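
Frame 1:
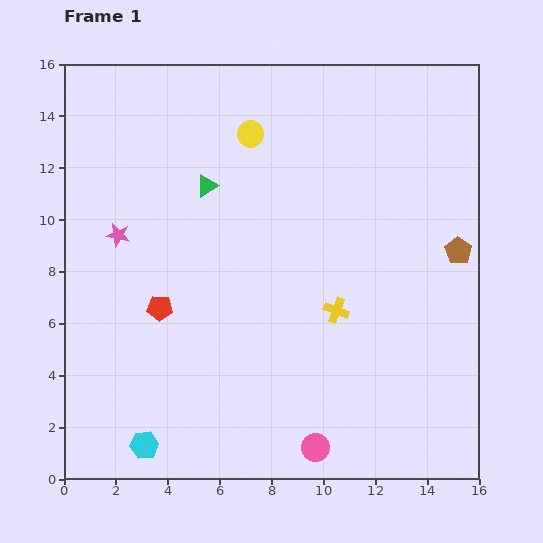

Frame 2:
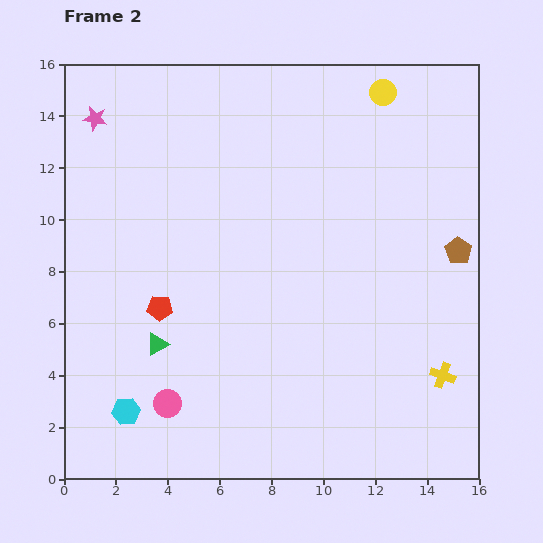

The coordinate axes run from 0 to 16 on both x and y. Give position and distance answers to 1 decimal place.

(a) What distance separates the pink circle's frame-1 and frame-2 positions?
5.9

The pink circle moved from (9.7, 1.2) to (4.0, 2.9), a distance of √(5.7² + 1.7²) ≈ 5.9.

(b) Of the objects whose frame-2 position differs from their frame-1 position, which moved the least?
the cyan hexagon

(moved 1.5)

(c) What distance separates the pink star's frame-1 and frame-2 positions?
4.6

The pink star moved from (2.1, 9.4) to (1.2, 13.9), a distance of √(0.9² + 4.5²) ≈ 4.6.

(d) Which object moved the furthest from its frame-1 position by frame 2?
the green triangle

(moved 6.4; next 5.9)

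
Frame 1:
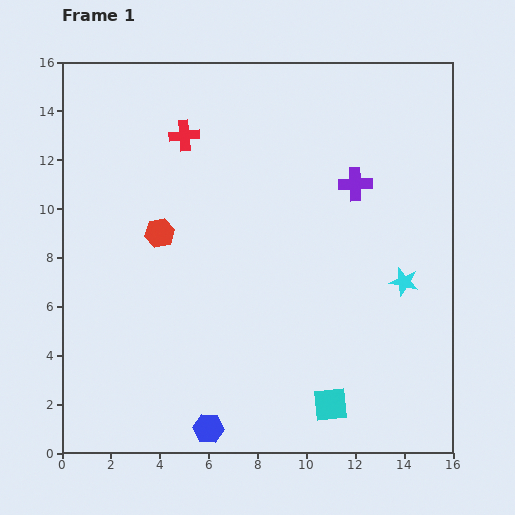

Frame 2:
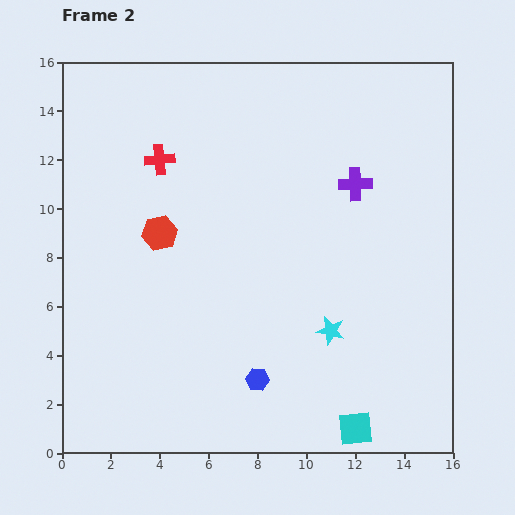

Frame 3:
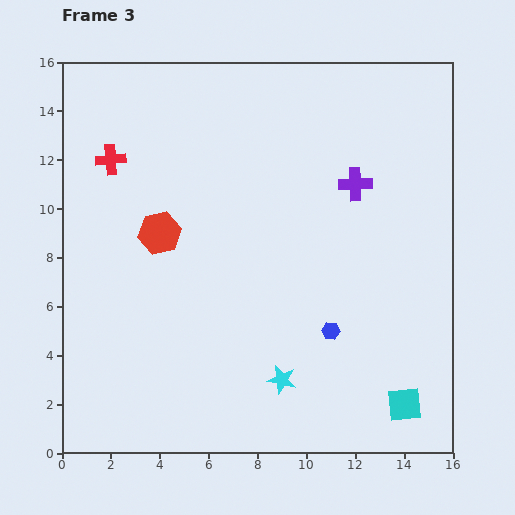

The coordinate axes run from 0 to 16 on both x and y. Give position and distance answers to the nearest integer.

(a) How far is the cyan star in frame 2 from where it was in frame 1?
4

The cyan star moved from (14, 7) to (11, 5), a distance of √(3² + 2²) ≈ 4.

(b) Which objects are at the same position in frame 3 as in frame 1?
the red hexagon, the purple cross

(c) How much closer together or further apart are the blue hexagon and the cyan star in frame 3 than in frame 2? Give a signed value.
-1

Distance in frame 2: 4. Distance in frame 3: 3.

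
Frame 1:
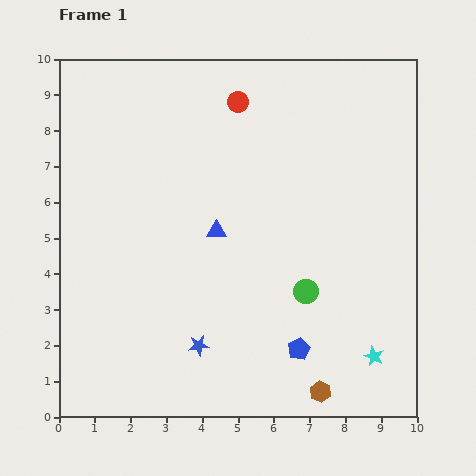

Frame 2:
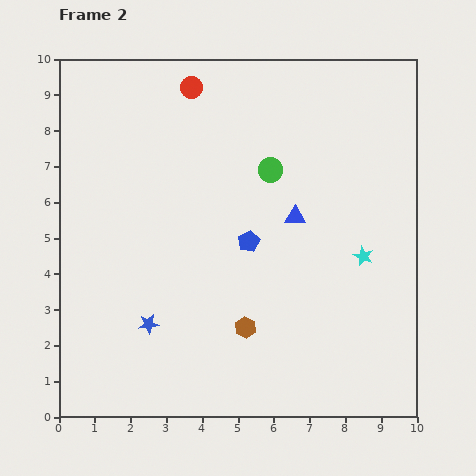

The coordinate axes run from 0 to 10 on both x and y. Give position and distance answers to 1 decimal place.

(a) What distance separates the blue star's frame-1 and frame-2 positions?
1.5

The blue star moved from (3.9, 2.0) to (2.5, 2.6), a distance of √(1.4² + 0.6²) ≈ 1.5.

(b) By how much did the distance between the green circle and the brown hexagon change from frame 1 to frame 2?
+1.7

Distance in frame 1: 2.8. Distance in frame 2: 4.5.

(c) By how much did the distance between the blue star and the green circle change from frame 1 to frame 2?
+2.1

Distance in frame 1: 3.4. Distance in frame 2: 5.5.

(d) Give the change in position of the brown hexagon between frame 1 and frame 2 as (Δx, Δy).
(-2.1, 1.8)

The brown hexagon was at (7.3, 0.7) in frame 1 and (5.2, 2.5) in frame 2.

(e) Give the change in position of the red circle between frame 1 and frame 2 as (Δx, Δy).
(-1.3, 0.4)

The red circle was at (5.0, 8.8) in frame 1 and (3.7, 9.2) in frame 2.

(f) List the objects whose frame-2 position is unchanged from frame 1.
none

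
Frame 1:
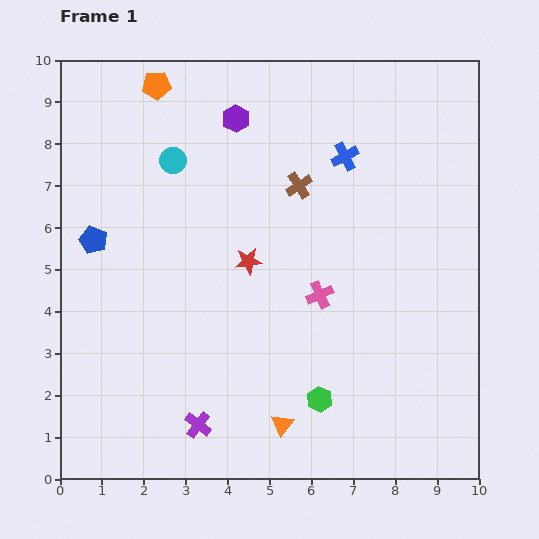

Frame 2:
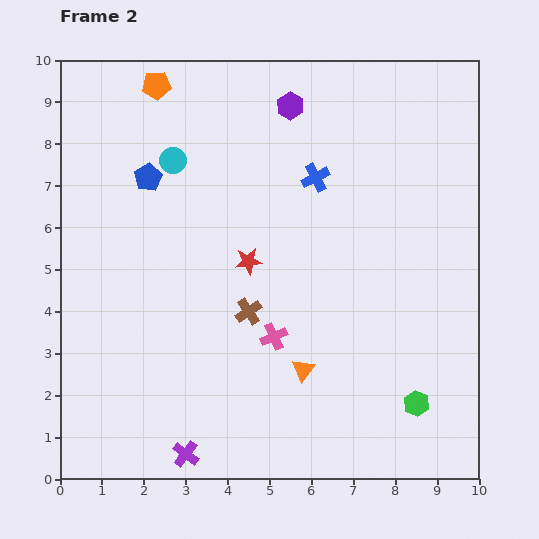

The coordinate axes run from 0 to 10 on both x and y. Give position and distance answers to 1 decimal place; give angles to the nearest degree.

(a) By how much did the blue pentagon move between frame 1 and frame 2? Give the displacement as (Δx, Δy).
(1.3, 1.5)

The blue pentagon was at (0.8, 5.7) in frame 1 and (2.1, 7.2) in frame 2.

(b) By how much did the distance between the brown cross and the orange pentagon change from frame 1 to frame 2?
+1.6

Distance in frame 1: 4.2. Distance in frame 2: 5.8.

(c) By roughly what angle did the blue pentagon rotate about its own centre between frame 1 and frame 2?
20° clockwise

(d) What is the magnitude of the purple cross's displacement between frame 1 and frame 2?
0.8

The purple cross moved from (3.3, 1.3) to (3.0, 0.6), a distance of √(0.3² + 0.7²) ≈ 0.8.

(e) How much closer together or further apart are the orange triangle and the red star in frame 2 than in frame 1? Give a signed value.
-1.1

Distance in frame 1: 4.0. Distance in frame 2: 2.9.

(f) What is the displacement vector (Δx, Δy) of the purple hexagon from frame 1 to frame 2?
(1.3, 0.3)

The purple hexagon was at (4.2, 8.6) in frame 1 and (5.5, 8.9) in frame 2.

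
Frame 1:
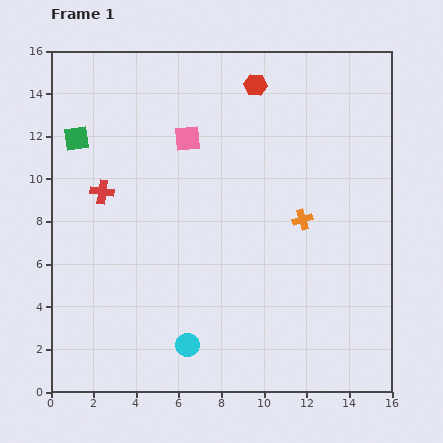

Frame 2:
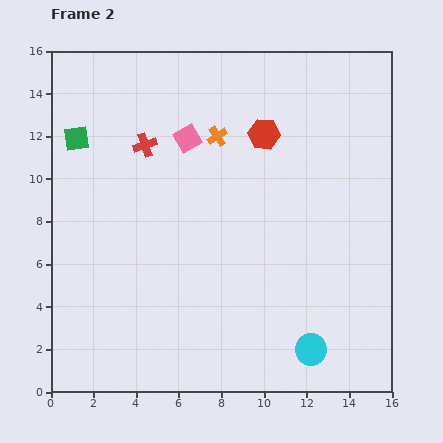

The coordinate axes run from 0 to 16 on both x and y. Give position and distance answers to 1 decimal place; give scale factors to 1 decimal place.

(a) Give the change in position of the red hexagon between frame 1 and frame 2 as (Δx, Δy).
(0.4, -2.3)

The red hexagon was at (9.6, 14.4) in frame 1 and (10.0, 12.1) in frame 2.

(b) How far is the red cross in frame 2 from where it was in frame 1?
3.0

The red cross moved from (2.4, 9.4) to (4.4, 11.6), a distance of √(2.0² + 2.2²) ≈ 3.0.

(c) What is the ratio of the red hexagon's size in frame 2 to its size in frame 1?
1.4×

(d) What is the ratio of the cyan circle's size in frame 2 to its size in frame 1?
1.3×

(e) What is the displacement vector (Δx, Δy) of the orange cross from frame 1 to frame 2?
(-4.0, 3.9)

The orange cross was at (11.8, 8.1) in frame 1 and (7.8, 12.0) in frame 2.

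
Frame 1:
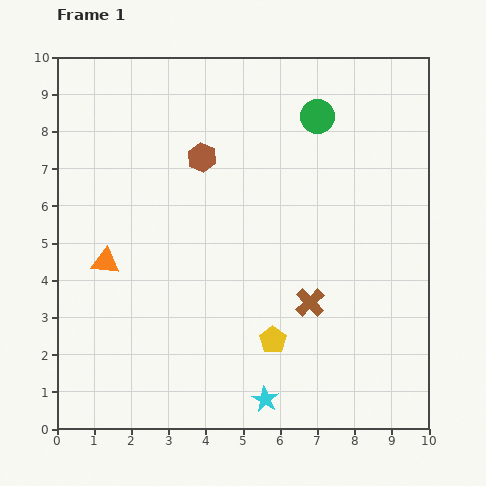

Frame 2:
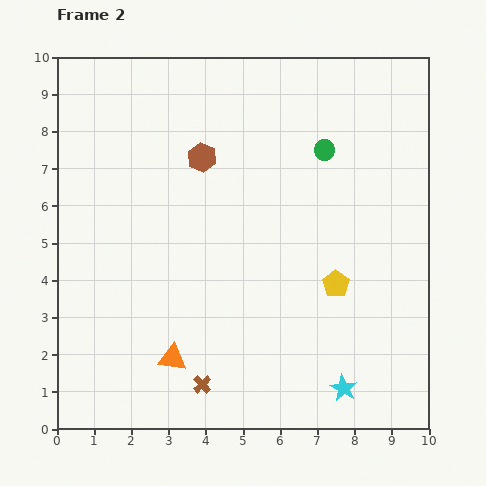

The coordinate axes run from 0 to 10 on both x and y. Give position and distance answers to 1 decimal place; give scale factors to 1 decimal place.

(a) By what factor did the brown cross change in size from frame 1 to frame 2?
0.6×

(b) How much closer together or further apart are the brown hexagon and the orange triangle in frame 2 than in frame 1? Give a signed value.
+1.7

Distance in frame 1: 3.8. Distance in frame 2: 5.5.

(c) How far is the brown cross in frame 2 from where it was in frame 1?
3.6

The brown cross moved from (6.8, 3.4) to (3.9, 1.2), a distance of √(2.9² + 2.2²) ≈ 3.6.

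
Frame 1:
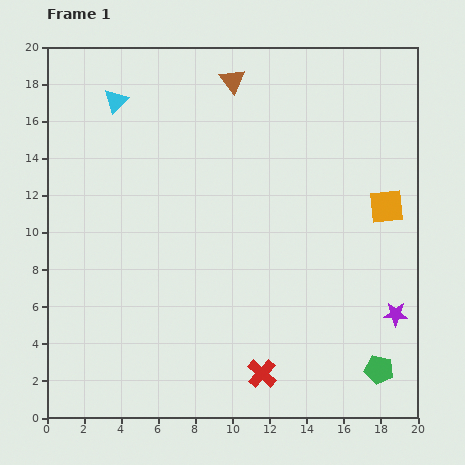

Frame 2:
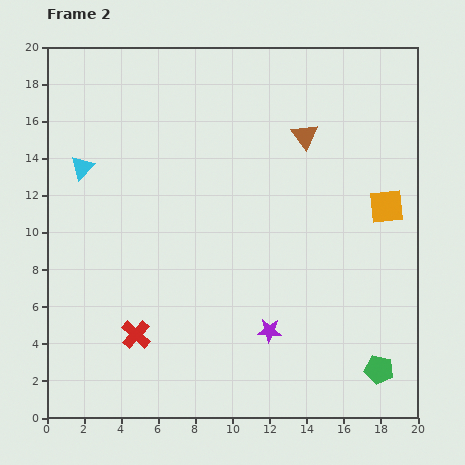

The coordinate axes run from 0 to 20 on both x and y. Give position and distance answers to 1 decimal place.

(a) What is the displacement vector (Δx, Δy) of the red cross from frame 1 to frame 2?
(-6.8, 2.1)

The red cross was at (11.6, 2.4) in frame 1 and (4.8, 4.5) in frame 2.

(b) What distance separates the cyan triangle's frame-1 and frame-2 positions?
4.0

The cyan triangle moved from (3.7, 17.1) to (1.9, 13.5), a distance of √(1.8² + 3.6²) ≈ 4.0.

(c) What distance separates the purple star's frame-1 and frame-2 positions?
6.9

The purple star moved from (18.8, 5.6) to (12.0, 4.7), a distance of √(6.8² + 0.9²) ≈ 6.9.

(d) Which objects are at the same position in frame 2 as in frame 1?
the orange square, the green pentagon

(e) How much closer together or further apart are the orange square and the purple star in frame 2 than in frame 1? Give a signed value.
+3.4

Distance in frame 1: 5.8. Distance in frame 2: 9.2.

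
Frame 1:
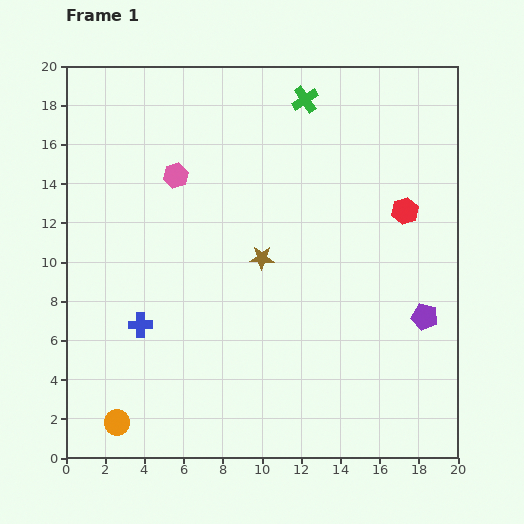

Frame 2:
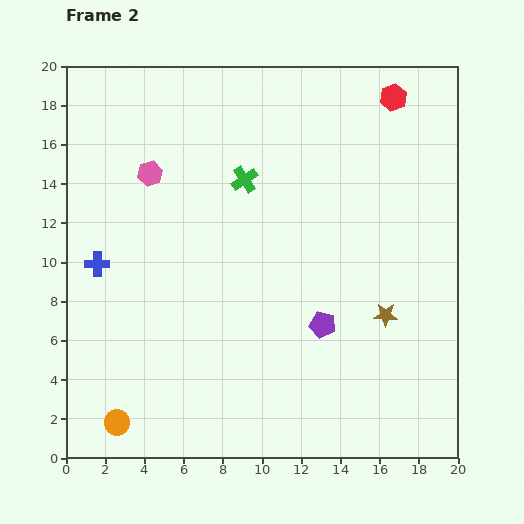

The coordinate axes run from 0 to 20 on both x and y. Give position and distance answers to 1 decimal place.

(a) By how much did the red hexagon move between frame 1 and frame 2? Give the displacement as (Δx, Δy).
(-0.6, 5.8)

The red hexagon was at (17.3, 12.6) in frame 1 and (16.7, 18.4) in frame 2.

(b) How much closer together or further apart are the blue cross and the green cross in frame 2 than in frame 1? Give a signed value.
-5.6

Distance in frame 1: 14.2. Distance in frame 2: 8.6.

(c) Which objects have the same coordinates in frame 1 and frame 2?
the orange circle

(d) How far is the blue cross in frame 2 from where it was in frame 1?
3.8

The blue cross moved from (3.8, 6.8) to (1.6, 9.9), a distance of √(2.2² + 3.1²) ≈ 3.8.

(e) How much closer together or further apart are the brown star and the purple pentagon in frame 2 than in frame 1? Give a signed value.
-5.6

Distance in frame 1: 8.8. Distance in frame 2: 3.2.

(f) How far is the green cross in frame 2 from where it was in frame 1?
5.1

The green cross moved from (12.2, 18.3) to (9.1, 14.2), a distance of √(3.1² + 4.1²) ≈ 5.1.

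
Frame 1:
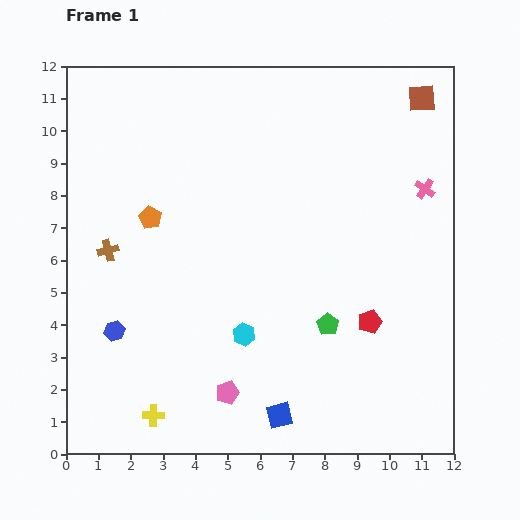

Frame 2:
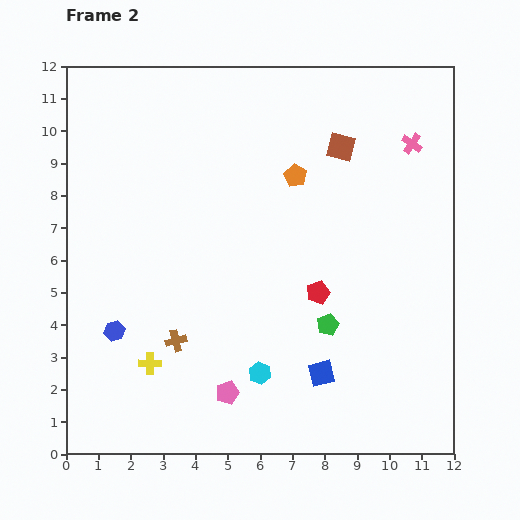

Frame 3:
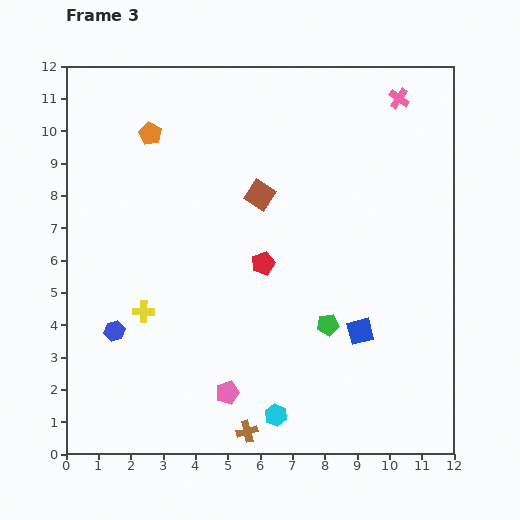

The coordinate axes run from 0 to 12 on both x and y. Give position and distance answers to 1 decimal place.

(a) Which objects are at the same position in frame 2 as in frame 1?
the blue hexagon, the pink pentagon, the green pentagon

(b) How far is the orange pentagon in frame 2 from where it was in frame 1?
4.7

The orange pentagon moved from (2.6, 7.3) to (7.1, 8.6), a distance of √(4.5² + 1.3²) ≈ 4.7.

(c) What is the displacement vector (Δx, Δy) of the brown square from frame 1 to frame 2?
(-2.5, -1.5)

The brown square was at (11.0, 11.0) in frame 1 and (8.5, 9.5) in frame 2.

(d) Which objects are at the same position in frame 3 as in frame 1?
the blue hexagon, the pink pentagon, the green pentagon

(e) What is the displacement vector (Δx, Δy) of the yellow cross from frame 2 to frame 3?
(-0.2, 1.6)

The yellow cross was at (2.6, 2.8) in frame 2 and (2.4, 4.4) in frame 3.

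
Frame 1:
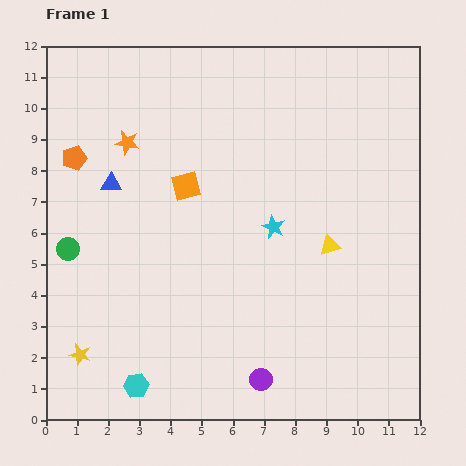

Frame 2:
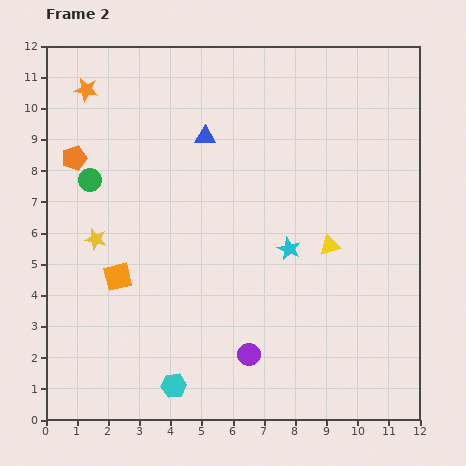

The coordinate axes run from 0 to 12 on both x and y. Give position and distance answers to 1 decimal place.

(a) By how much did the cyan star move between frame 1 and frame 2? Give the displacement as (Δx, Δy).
(0.5, -0.7)

The cyan star was at (7.3, 6.2) in frame 1 and (7.8, 5.5) in frame 2.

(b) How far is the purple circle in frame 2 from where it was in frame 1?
0.9

The purple circle moved from (6.9, 1.3) to (6.5, 2.1), a distance of √(0.4² + 0.8²) ≈ 0.9.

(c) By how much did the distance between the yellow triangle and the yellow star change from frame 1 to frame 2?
-1.2

Distance in frame 1: 8.7. Distance in frame 2: 7.5.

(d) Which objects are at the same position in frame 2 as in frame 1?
the orange pentagon, the yellow triangle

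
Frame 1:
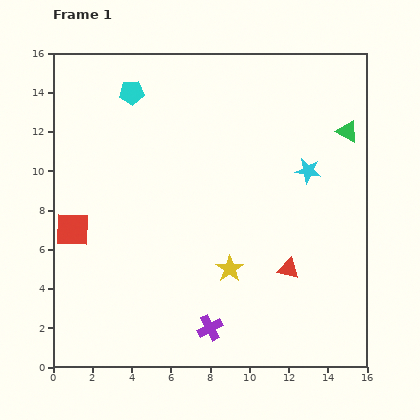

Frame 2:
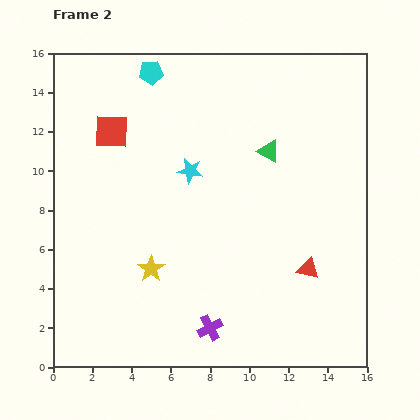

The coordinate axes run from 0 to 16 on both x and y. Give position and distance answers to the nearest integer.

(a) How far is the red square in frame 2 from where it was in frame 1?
5

The red square moved from (1, 7) to (3, 12), a distance of √(2² + 5²) ≈ 5.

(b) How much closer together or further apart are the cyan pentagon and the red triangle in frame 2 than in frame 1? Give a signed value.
+1

Distance in frame 1: 12. Distance in frame 2: 13.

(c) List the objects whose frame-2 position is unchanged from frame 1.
the purple cross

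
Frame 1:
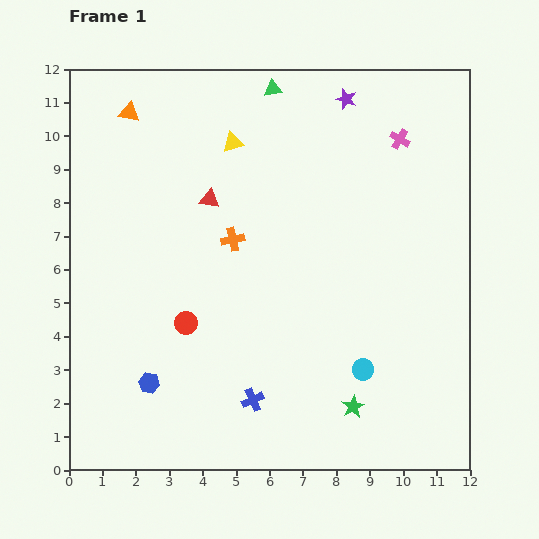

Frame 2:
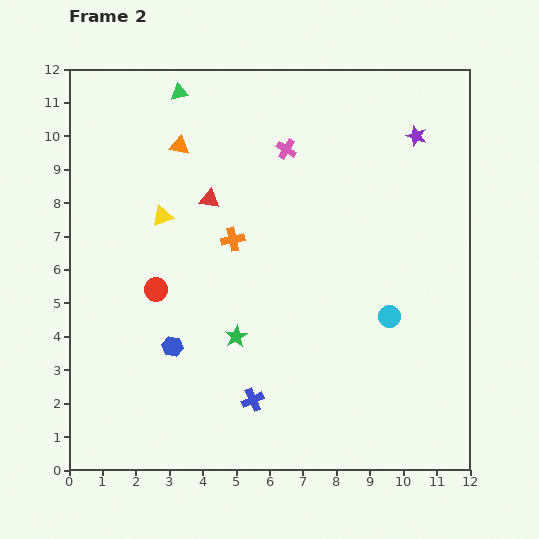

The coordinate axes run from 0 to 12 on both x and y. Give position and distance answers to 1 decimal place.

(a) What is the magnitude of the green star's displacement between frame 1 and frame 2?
4.1

The green star moved from (8.5, 1.9) to (5.0, 4.0), a distance of √(3.5² + 2.1²) ≈ 4.1.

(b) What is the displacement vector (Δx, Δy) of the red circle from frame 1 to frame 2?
(-0.9, 1.0)

The red circle was at (3.5, 4.4) in frame 1 and (2.6, 5.4) in frame 2.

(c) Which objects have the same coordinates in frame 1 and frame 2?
the orange cross, the blue cross, the red triangle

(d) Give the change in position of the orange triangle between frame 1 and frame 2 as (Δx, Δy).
(1.5, -1.0)

The orange triangle was at (1.8, 10.7) in frame 1 and (3.3, 9.7) in frame 2.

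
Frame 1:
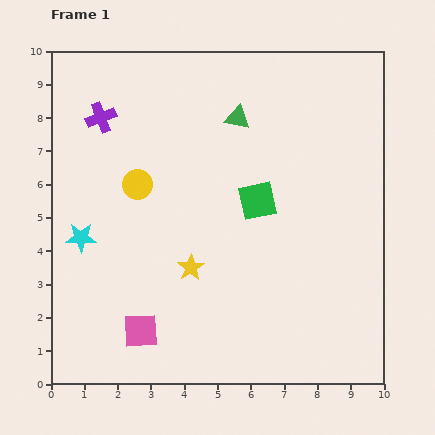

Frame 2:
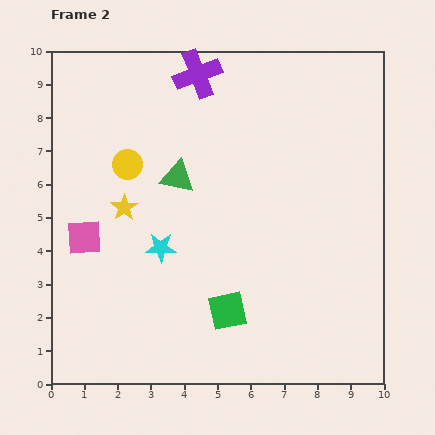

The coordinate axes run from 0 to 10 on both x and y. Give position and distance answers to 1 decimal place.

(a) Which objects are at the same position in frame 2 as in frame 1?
none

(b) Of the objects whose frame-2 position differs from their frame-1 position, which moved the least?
the yellow circle

(moved 0.7)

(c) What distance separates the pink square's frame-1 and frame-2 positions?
3.3

The pink square moved from (2.7, 1.6) to (1.0, 4.4), a distance of √(1.7² + 2.8²) ≈ 3.3.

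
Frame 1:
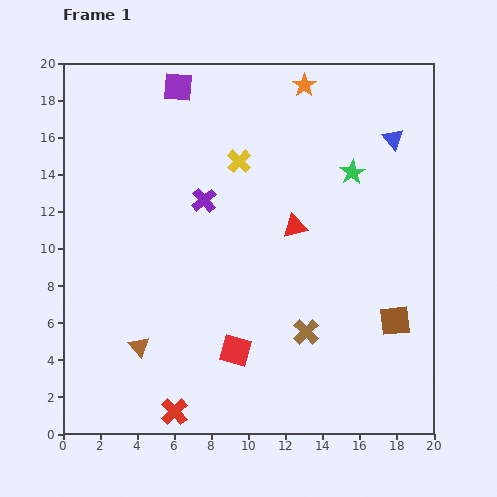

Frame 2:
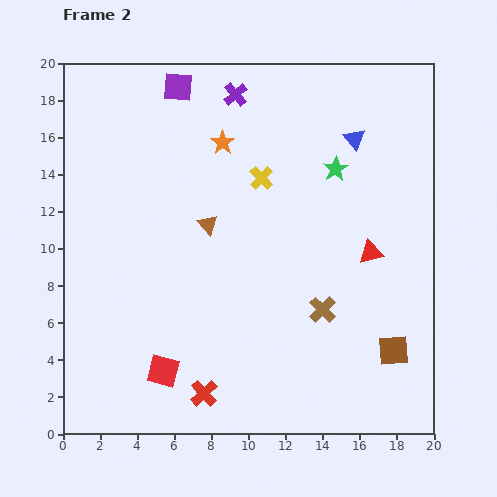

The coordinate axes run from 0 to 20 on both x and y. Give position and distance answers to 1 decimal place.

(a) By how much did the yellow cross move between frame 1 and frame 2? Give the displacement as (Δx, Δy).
(1.2, -0.9)

The yellow cross was at (9.5, 14.7) in frame 1 and (10.7, 13.8) in frame 2.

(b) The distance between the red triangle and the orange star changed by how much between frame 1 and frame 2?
+2.3

Distance in frame 1: 7.6. Distance in frame 2: 9.9.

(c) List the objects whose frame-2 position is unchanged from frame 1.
the purple square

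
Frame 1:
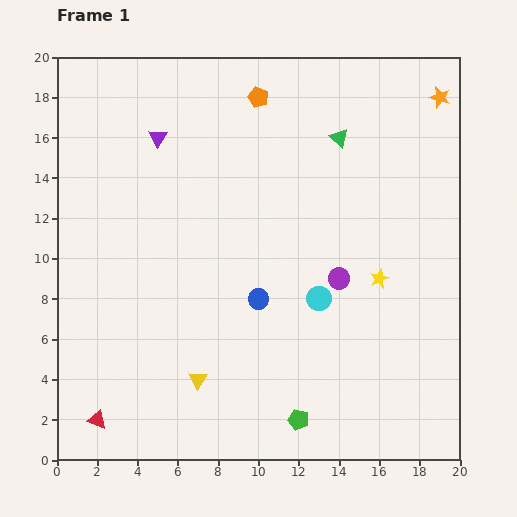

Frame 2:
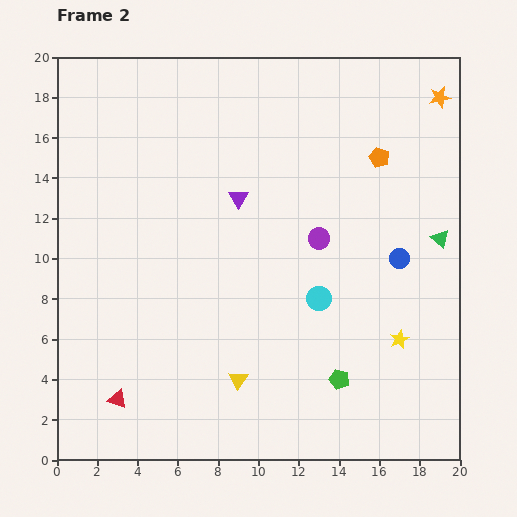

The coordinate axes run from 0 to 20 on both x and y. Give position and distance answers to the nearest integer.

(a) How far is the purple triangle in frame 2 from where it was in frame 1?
5

The purple triangle moved from (5, 16) to (9, 13), a distance of √(4² + 3²) ≈ 5.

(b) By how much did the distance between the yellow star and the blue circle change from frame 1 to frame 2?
-2

Distance in frame 1: 6. Distance in frame 2: 4.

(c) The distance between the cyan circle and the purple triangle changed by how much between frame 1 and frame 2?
-5

Distance in frame 1: 11. Distance in frame 2: 6.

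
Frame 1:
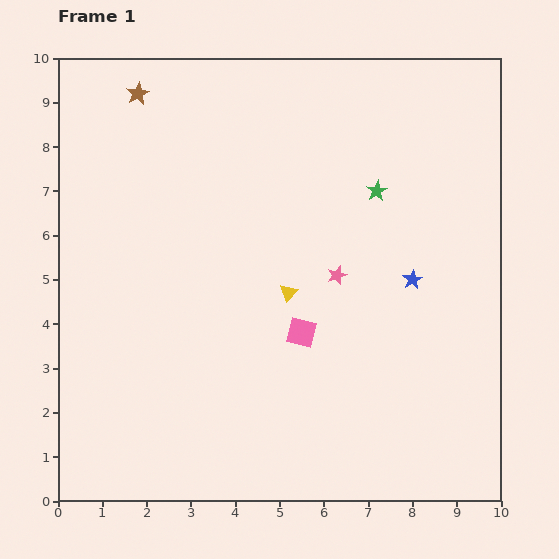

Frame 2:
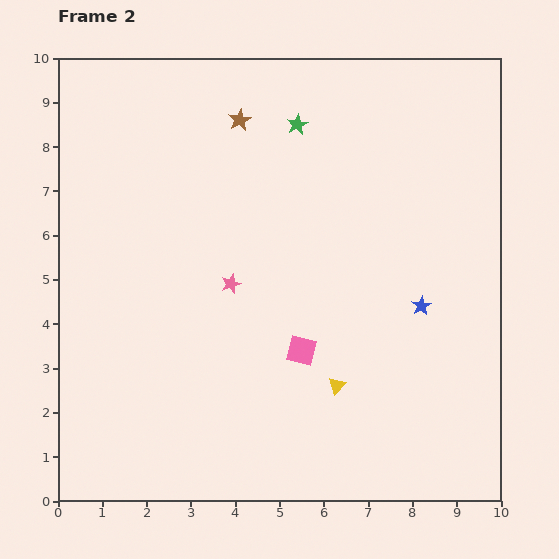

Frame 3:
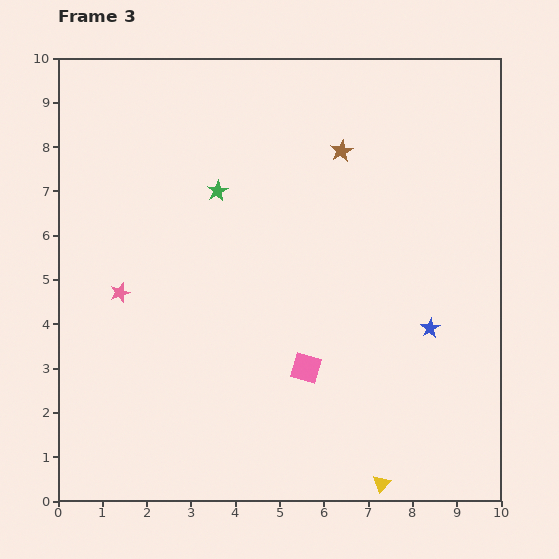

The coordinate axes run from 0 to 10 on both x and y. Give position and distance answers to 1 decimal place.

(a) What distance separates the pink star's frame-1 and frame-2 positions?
2.4

The pink star moved from (6.3, 5.1) to (3.9, 4.9), a distance of √(2.4² + 0.2²) ≈ 2.4.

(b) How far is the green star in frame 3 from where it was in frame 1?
3.6

The green star moved from (7.2, 7.0) to (3.6, 7.0), a distance of √(3.6² + 0.0²) ≈ 3.6.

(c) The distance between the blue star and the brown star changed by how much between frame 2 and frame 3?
-1.4

Distance in frame 2: 5.9. Distance in frame 3: 4.5.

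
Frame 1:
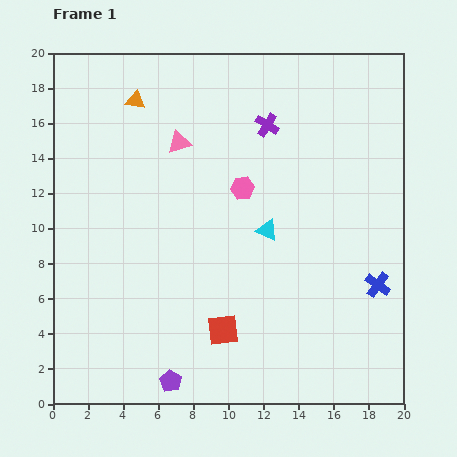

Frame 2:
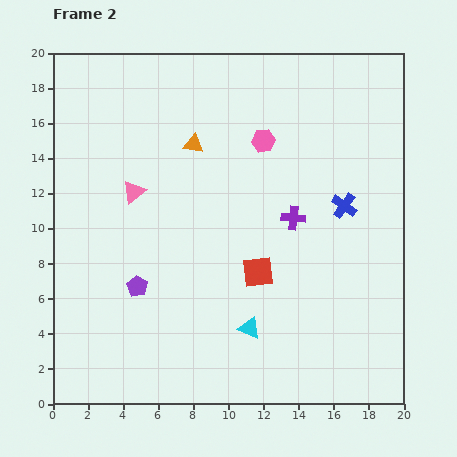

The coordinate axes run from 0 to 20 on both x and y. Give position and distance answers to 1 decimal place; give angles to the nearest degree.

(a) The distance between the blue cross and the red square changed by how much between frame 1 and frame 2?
-3.0

Distance in frame 1: 9.2. Distance in frame 2: 6.2.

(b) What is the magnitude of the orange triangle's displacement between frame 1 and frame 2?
4.1

The orange triangle moved from (4.7, 17.3) to (8.0, 14.8), a distance of √(3.3² + 2.5²) ≈ 4.1.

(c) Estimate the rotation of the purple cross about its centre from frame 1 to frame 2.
28° counter-clockwise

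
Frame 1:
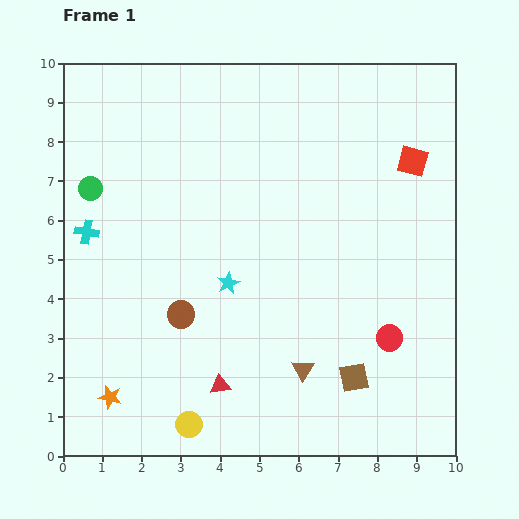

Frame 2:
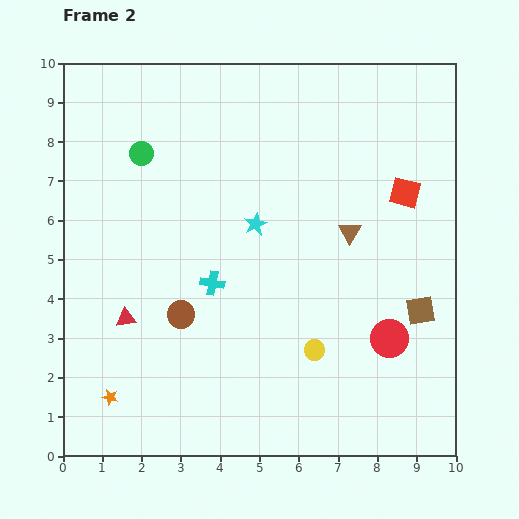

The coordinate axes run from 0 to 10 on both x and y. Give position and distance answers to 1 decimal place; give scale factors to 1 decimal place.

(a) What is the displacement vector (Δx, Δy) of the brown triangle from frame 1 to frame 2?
(1.2, 3.5)

The brown triangle was at (6.1, 2.2) in frame 1 and (7.3, 5.7) in frame 2.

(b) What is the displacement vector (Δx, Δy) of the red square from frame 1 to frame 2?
(-0.2, -0.8)

The red square was at (8.9, 7.5) in frame 1 and (8.7, 6.7) in frame 2.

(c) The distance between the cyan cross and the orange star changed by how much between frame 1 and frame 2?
-0.3

Distance in frame 1: 4.2. Distance in frame 2: 3.9.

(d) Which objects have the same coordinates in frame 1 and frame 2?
the red circle, the orange star, the brown circle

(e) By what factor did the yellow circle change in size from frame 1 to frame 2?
0.8×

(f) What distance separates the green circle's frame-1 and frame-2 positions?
1.6

The green circle moved from (0.7, 6.8) to (2.0, 7.7), a distance of √(1.3² + 0.9²) ≈ 1.6.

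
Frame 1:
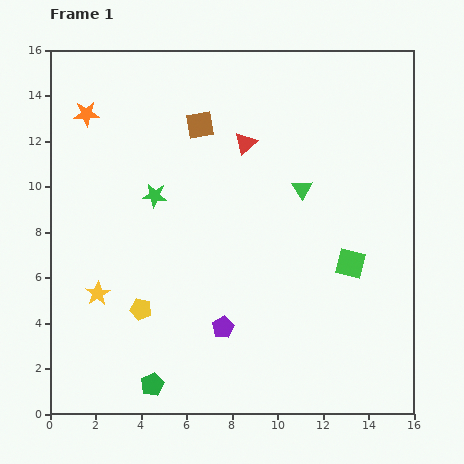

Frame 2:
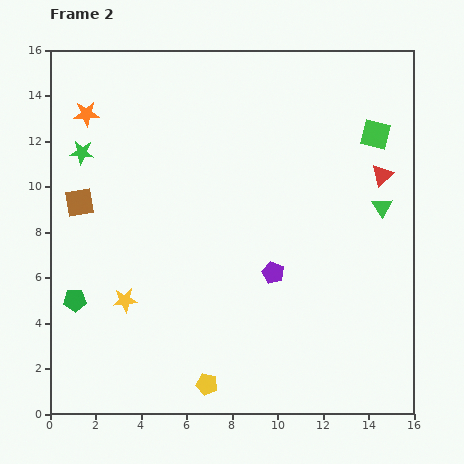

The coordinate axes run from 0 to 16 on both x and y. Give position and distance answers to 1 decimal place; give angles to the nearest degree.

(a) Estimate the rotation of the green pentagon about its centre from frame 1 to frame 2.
26° clockwise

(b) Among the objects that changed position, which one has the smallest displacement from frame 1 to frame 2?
the yellow star

(moved 1.2)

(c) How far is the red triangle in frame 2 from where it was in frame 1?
6.2

The red triangle moved from (8.6, 11.9) to (14.6, 10.5), a distance of √(6.0² + 1.4²) ≈ 6.2.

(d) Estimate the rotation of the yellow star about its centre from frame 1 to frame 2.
25° clockwise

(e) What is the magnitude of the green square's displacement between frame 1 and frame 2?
5.8

The green square moved from (13.2, 6.6) to (14.3, 12.3), a distance of √(1.1² + 5.7²) ≈ 5.8.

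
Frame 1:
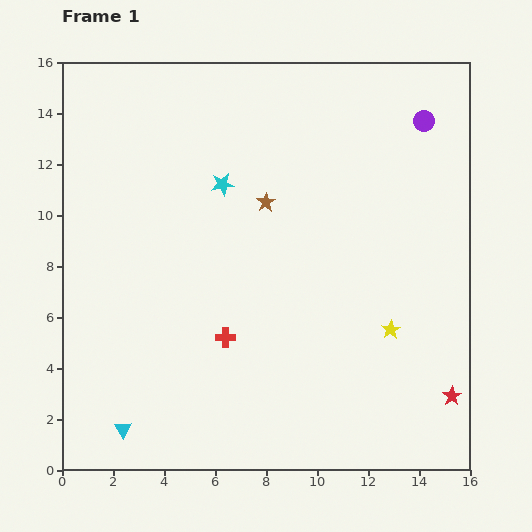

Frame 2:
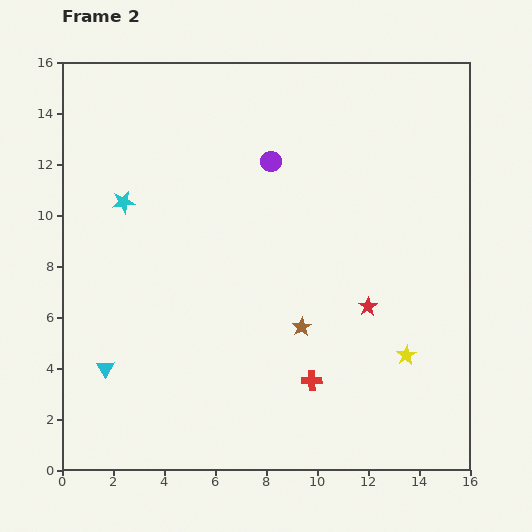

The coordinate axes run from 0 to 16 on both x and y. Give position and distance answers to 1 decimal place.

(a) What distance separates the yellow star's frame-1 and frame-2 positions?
1.2

The yellow star moved from (12.9, 5.5) to (13.5, 4.5), a distance of √(0.6² + 1.0²) ≈ 1.2.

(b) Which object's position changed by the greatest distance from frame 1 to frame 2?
the purple circle

(moved 6.2; next 5.1)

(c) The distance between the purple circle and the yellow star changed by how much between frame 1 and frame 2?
+1.0

Distance in frame 1: 8.3. Distance in frame 2: 9.3.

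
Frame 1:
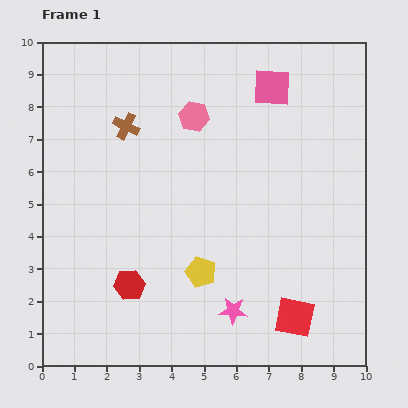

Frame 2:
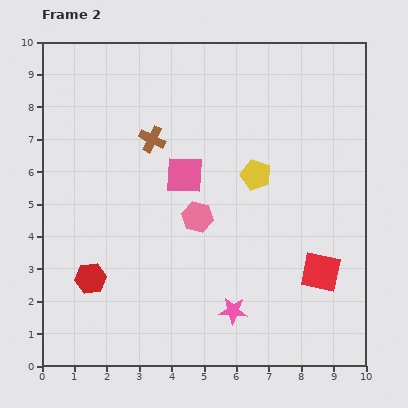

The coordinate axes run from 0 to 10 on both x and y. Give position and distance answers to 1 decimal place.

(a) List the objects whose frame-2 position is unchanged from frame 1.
the pink star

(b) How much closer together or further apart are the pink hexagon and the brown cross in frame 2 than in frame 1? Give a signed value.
+0.7

Distance in frame 1: 2.1. Distance in frame 2: 2.8.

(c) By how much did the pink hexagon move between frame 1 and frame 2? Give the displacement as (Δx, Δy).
(0.1, -3.1)

The pink hexagon was at (4.7, 7.7) in frame 1 and (4.8, 4.6) in frame 2.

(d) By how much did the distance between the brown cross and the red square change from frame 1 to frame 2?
-1.3

Distance in frame 1: 7.9. Distance in frame 2: 6.6.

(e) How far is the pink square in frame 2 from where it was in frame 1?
3.8

The pink square moved from (7.1, 8.6) to (4.4, 5.9), a distance of √(2.7² + 2.7²) ≈ 3.8.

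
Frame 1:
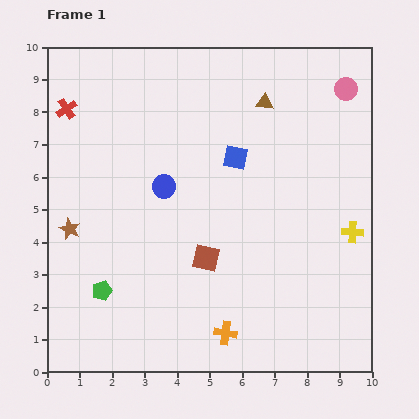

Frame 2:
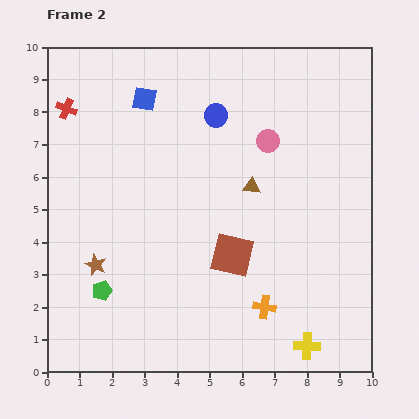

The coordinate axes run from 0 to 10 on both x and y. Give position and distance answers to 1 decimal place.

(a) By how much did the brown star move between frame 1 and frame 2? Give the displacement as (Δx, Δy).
(0.8, -1.1)

The brown star was at (0.7, 4.4) in frame 1 and (1.5, 3.3) in frame 2.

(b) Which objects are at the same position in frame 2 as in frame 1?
the green pentagon, the red cross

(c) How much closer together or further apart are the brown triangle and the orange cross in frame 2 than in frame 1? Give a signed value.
-3.5

Distance in frame 1: 7.2. Distance in frame 2: 3.7.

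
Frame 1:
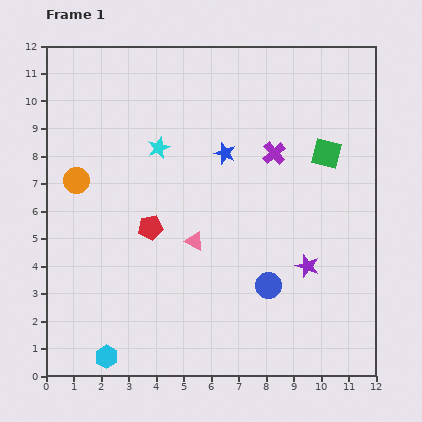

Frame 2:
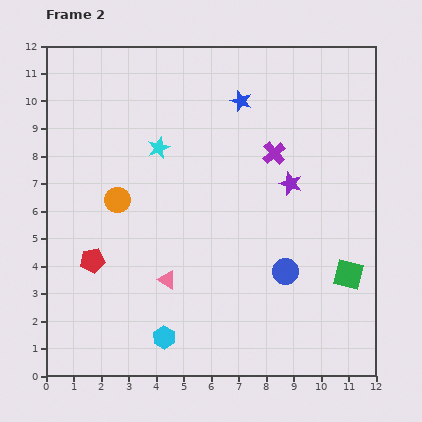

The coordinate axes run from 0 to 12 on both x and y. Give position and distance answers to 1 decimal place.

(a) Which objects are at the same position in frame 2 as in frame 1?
the purple cross, the cyan star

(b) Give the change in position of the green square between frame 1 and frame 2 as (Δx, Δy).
(0.8, -4.4)

The green square was at (10.2, 8.1) in frame 1 and (11.0, 3.7) in frame 2.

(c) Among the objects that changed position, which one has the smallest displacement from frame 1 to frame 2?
the blue circle

(moved 0.8)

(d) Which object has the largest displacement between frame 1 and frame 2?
the green square

(moved 4.5; next 3.1)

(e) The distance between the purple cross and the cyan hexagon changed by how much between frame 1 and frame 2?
-1.8

Distance in frame 1: 9.6. Distance in frame 2: 7.8.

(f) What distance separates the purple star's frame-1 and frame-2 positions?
3.1

The purple star moved from (9.5, 4.0) to (8.9, 7.0), a distance of √(0.6² + 3.0²) ≈ 3.1.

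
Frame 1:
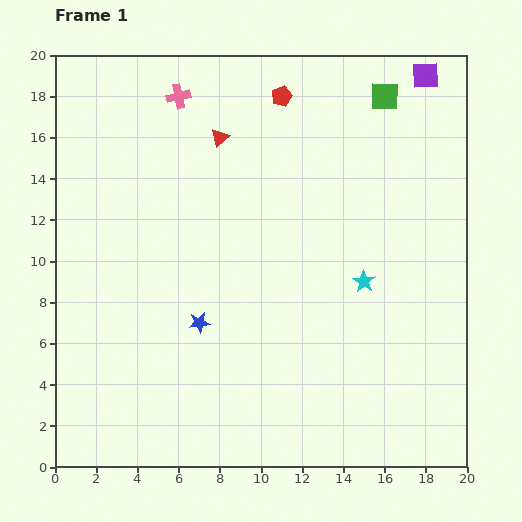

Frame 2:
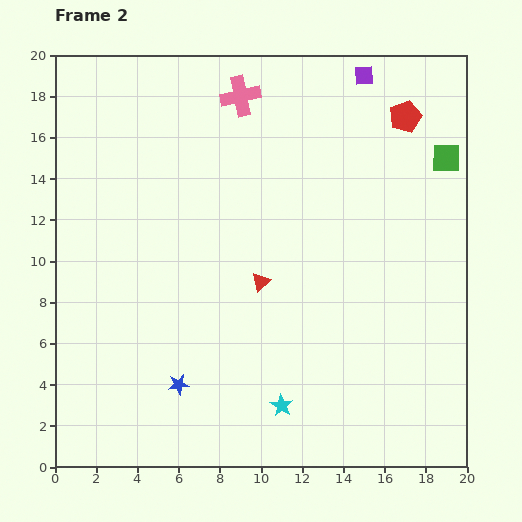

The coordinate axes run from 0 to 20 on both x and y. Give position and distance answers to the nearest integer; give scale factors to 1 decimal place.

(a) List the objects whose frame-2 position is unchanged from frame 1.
none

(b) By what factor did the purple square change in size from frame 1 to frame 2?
0.7×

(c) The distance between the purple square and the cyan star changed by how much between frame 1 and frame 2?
+6

Distance in frame 1: 10. Distance in frame 2: 16.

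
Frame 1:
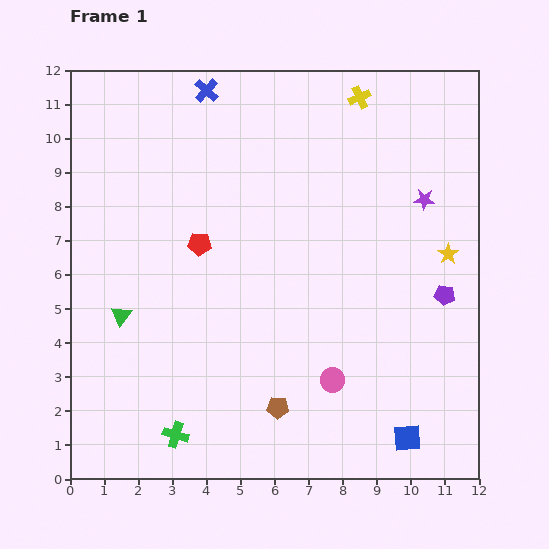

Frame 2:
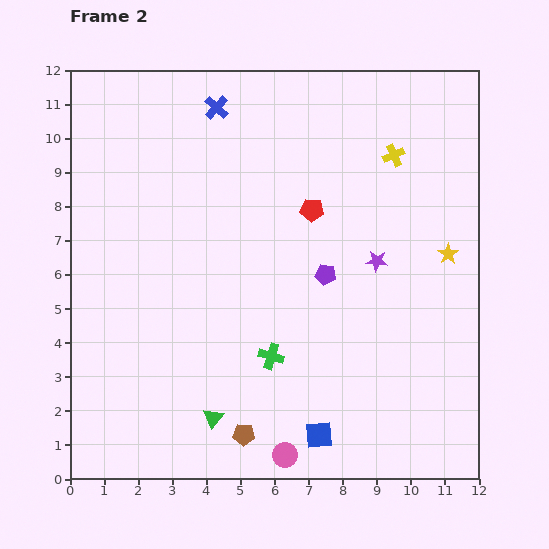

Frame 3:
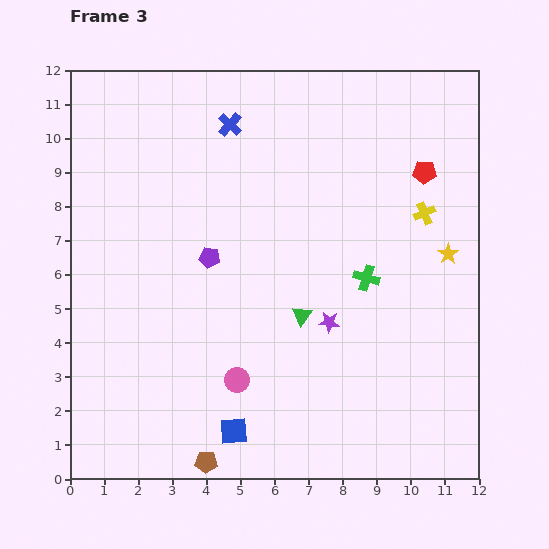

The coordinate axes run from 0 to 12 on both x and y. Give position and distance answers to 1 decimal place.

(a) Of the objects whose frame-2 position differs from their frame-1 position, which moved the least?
the blue cross

(moved 0.6)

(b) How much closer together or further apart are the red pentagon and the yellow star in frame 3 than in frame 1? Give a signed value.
-4.8

Distance in frame 1: 7.3. Distance in frame 3: 2.5.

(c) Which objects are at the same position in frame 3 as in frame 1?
the yellow star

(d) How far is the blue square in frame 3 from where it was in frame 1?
5.1

The blue square moved from (9.9, 1.2) to (4.8, 1.4), a distance of √(5.1² + 0.2²) ≈ 5.1.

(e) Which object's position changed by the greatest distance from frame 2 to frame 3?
the green triangle

(moved 4.0; next 3.6)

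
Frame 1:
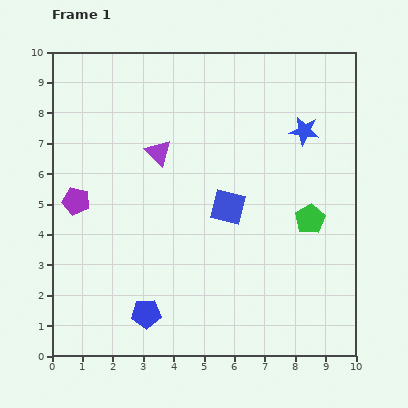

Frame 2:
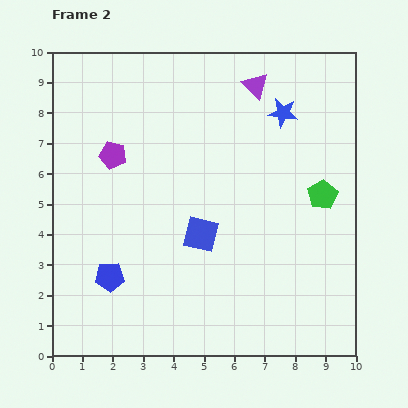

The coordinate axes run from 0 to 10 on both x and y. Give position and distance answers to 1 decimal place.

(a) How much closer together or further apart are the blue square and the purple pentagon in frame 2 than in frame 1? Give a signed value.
-1.1

Distance in frame 1: 5.0. Distance in frame 2: 3.9.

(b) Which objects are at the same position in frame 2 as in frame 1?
none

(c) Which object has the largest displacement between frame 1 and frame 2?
the purple triangle

(moved 3.9; next 1.9)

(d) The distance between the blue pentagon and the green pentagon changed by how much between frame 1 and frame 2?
+1.3

Distance in frame 1: 6.2. Distance in frame 2: 7.5.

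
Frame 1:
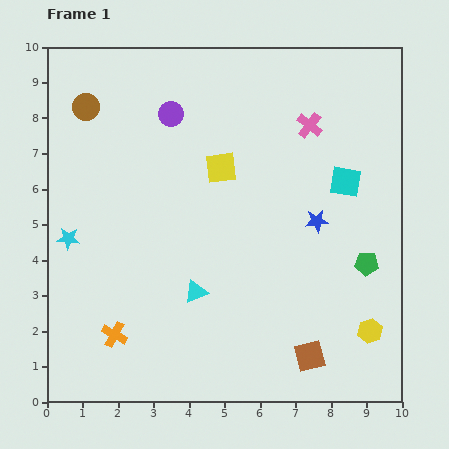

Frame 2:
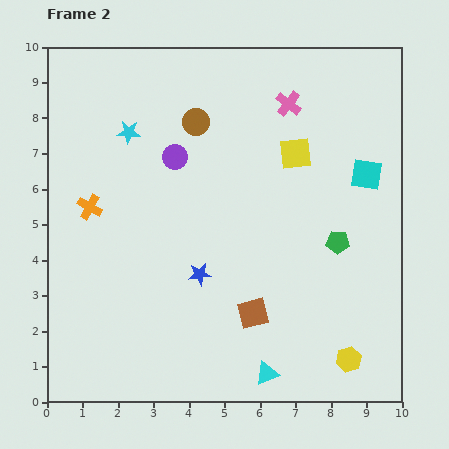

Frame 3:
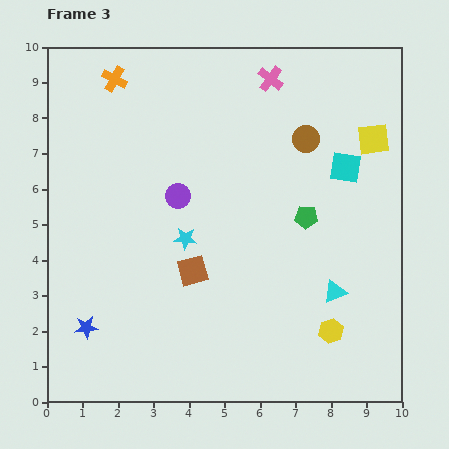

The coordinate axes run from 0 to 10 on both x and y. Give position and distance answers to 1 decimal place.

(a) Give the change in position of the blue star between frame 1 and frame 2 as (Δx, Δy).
(-3.3, -1.5)

The blue star was at (7.6, 5.1) in frame 1 and (4.3, 3.6) in frame 2.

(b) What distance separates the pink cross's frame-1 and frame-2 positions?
0.8

The pink cross moved from (7.4, 7.8) to (6.8, 8.4), a distance of √(0.6² + 0.6²) ≈ 0.8.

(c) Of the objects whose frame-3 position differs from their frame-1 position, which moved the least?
the cyan square

(moved 0.4)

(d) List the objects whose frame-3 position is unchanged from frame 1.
none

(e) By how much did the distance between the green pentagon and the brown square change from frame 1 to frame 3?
+0.4

Distance in frame 1: 3.1. Distance in frame 3: 3.5.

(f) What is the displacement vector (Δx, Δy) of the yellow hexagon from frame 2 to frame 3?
(-0.5, 0.8)

The yellow hexagon was at (8.5, 1.2) in frame 2 and (8.0, 2.0) in frame 3.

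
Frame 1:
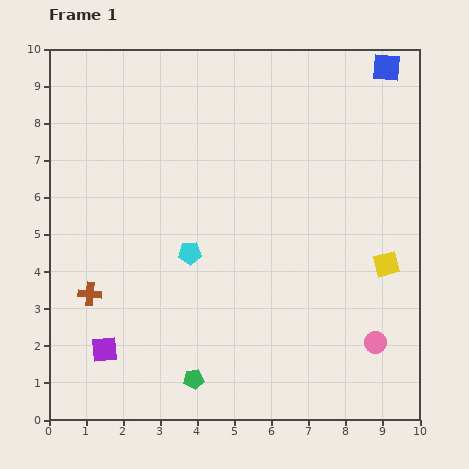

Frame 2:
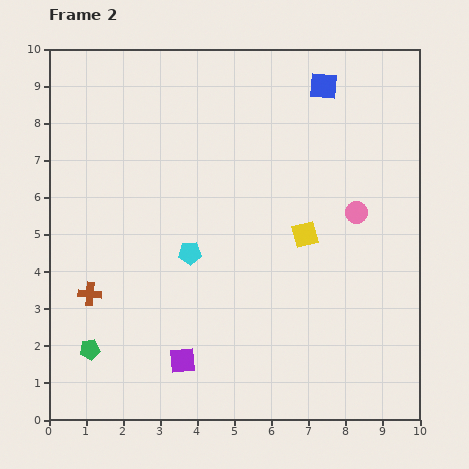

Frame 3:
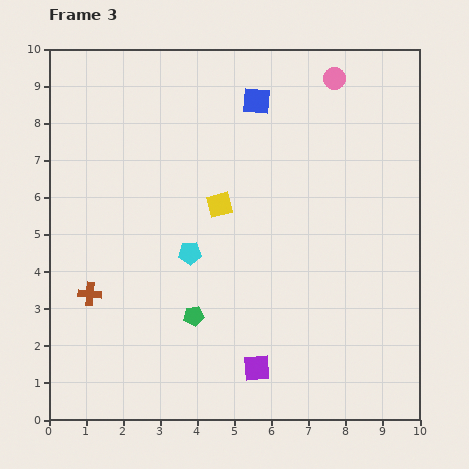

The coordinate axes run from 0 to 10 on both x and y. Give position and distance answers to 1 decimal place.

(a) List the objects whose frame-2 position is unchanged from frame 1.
the brown cross, the cyan pentagon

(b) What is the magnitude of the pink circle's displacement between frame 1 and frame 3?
7.2

The pink circle moved from (8.8, 2.1) to (7.7, 9.2), a distance of √(1.1² + 7.1²) ≈ 7.2.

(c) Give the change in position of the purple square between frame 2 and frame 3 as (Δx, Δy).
(2.0, -0.2)

The purple square was at (3.6, 1.6) in frame 2 and (5.6, 1.4) in frame 3.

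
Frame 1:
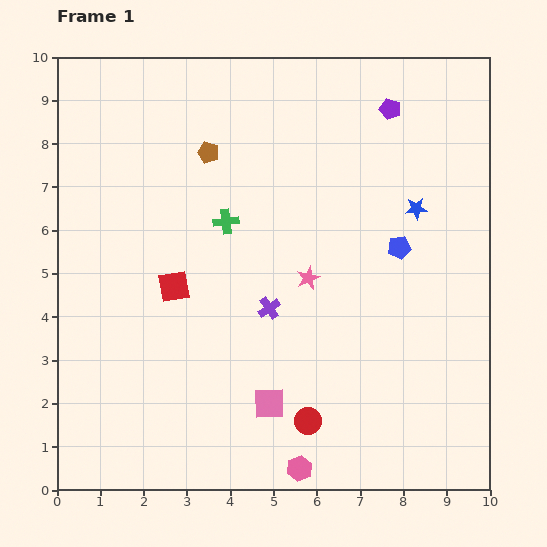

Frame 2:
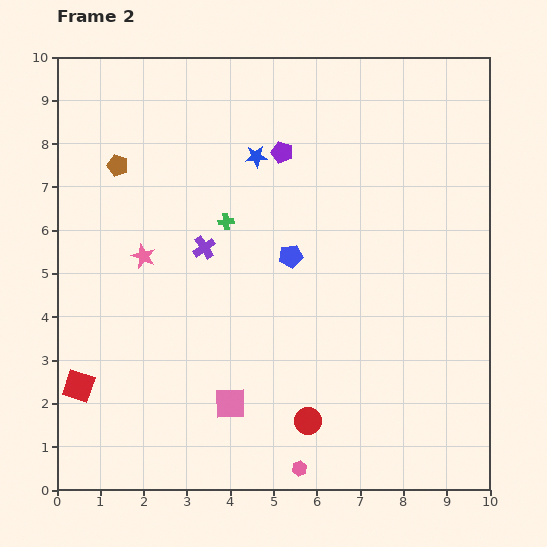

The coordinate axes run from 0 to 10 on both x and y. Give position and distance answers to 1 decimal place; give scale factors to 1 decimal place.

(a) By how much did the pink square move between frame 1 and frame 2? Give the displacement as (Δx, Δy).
(-0.9, 0.0)

The pink square was at (4.9, 2.0) in frame 1 and (4.0, 2.0) in frame 2.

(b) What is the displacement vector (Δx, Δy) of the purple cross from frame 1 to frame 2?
(-1.5, 1.4)

The purple cross was at (4.9, 4.2) in frame 1 and (3.4, 5.6) in frame 2.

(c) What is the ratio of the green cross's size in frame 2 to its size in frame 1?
0.6×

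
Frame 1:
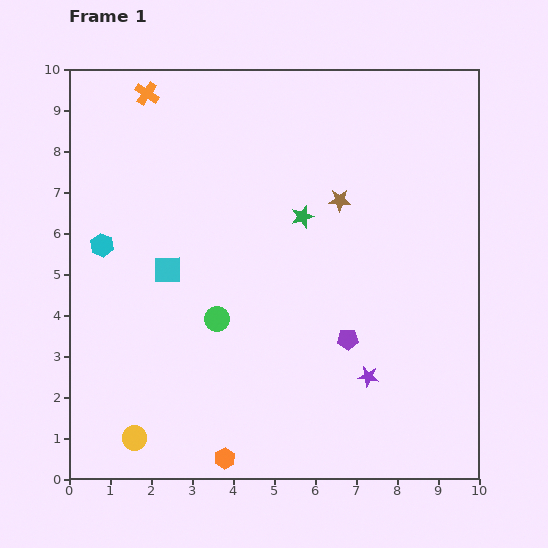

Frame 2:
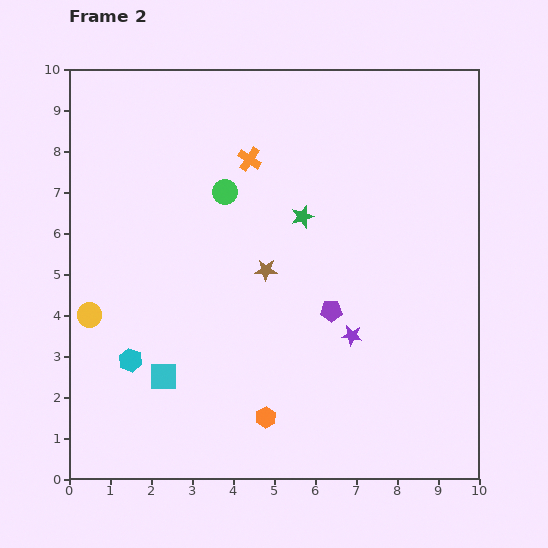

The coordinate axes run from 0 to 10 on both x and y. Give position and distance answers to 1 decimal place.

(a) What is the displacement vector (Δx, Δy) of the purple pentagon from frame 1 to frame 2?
(-0.4, 0.7)

The purple pentagon was at (6.8, 3.4) in frame 1 and (6.4, 4.1) in frame 2.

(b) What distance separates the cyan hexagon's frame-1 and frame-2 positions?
2.9

The cyan hexagon moved from (0.8, 5.7) to (1.5, 2.9), a distance of √(0.7² + 2.8²) ≈ 2.9.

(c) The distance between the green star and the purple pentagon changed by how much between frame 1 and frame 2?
-0.8

Distance in frame 1: 3.2. Distance in frame 2: 2.4.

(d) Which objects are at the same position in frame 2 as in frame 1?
the green star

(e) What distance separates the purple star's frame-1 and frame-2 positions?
1.1

The purple star moved from (7.3, 2.5) to (6.9, 3.5), a distance of √(0.4² + 1.0²) ≈ 1.1.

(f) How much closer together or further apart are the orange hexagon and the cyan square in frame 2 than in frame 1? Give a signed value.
-2.1

Distance in frame 1: 4.8. Distance in frame 2: 2.7.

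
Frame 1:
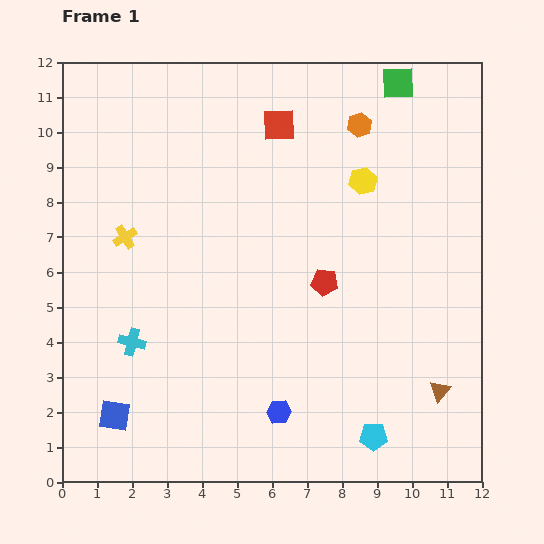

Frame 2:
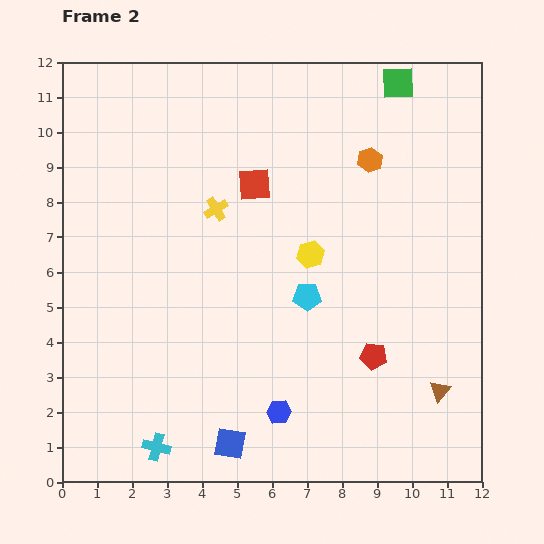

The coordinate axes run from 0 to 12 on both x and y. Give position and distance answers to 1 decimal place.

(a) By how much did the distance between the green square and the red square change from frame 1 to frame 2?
+1.4

Distance in frame 1: 3.6. Distance in frame 2: 5.0.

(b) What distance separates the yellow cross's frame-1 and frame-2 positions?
2.7

The yellow cross moved from (1.8, 7.0) to (4.4, 7.8), a distance of √(2.6² + 0.8²) ≈ 2.7.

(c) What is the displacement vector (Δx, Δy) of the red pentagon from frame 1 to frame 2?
(1.4, -2.1)

The red pentagon was at (7.5, 5.7) in frame 1 and (8.9, 3.6) in frame 2.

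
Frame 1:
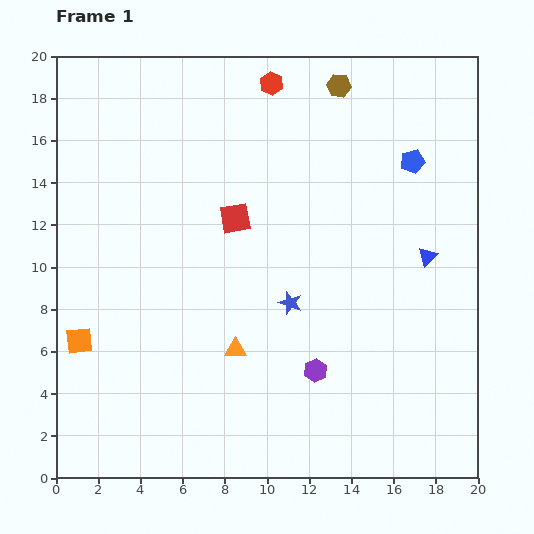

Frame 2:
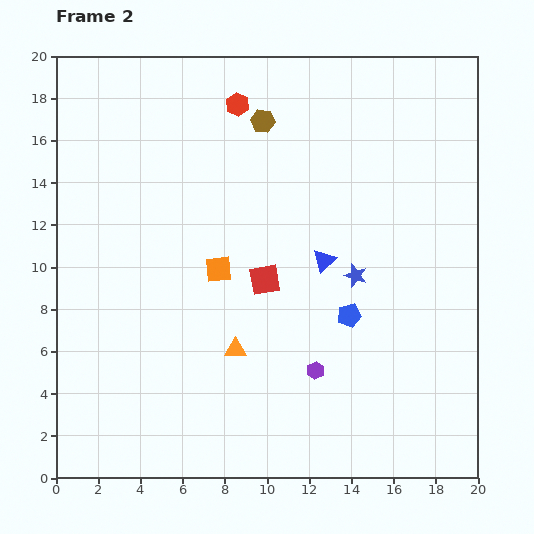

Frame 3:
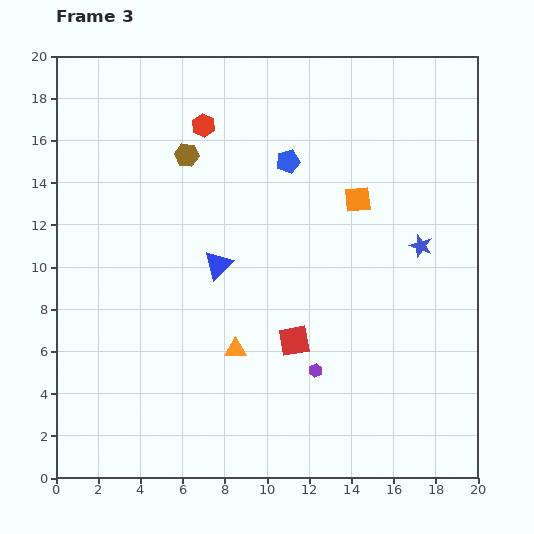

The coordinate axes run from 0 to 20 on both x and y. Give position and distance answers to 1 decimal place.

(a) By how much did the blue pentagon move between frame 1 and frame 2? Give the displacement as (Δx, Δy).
(-3.0, -7.3)

The blue pentagon was at (16.9, 15.0) in frame 1 and (13.9, 7.7) in frame 2.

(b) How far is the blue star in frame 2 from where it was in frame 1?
3.4

The blue star moved from (11.1, 8.3) to (14.2, 9.6), a distance of √(3.1² + 1.3²) ≈ 3.4.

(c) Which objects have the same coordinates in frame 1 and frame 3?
the purple hexagon, the orange triangle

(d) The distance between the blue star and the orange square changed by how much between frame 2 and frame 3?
-2.8

Distance in frame 2: 6.5. Distance in frame 3: 3.7.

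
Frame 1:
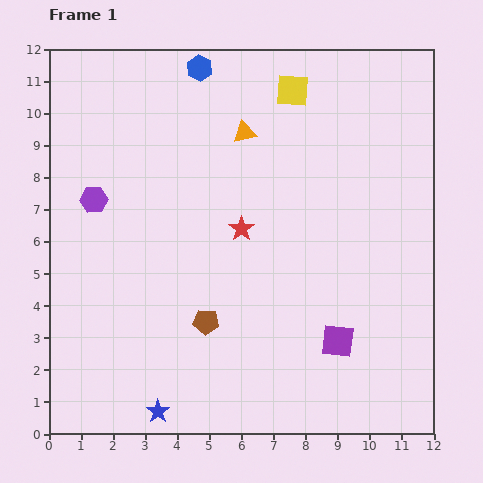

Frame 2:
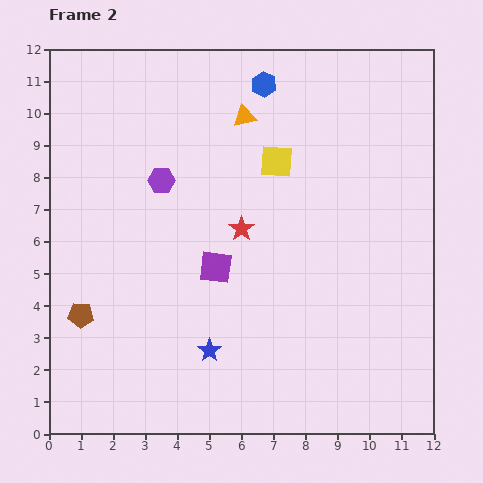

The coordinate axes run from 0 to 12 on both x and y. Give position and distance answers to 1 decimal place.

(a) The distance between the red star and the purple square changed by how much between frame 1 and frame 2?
-3.2

Distance in frame 1: 4.6. Distance in frame 2: 1.4.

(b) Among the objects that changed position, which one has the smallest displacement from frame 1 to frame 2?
the orange triangle

(moved 0.5)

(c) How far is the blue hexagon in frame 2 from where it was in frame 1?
2.1

The blue hexagon moved from (4.7, 11.4) to (6.7, 10.9), a distance of √(2.0² + 0.5²) ≈ 2.1.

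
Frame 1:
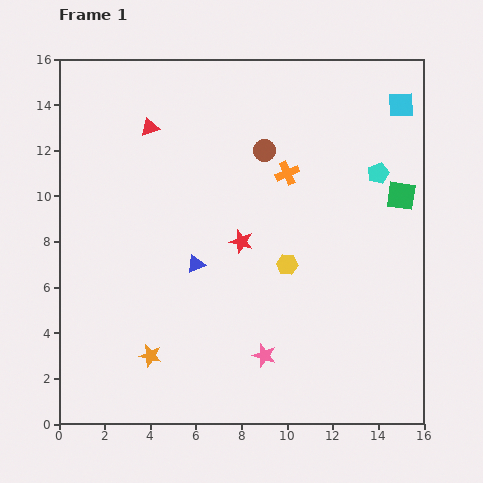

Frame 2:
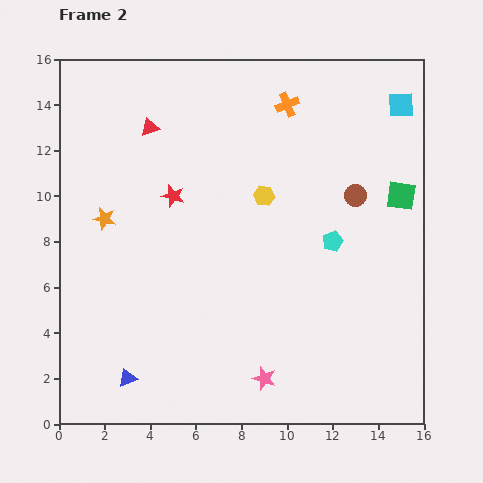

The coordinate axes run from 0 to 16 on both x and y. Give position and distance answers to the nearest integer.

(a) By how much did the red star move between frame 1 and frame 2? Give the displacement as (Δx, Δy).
(-3, 2)

The red star was at (8, 8) in frame 1 and (5, 10) in frame 2.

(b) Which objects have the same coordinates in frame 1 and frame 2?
the red triangle, the cyan square, the green square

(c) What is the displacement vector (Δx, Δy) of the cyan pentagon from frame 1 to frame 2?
(-2, -3)

The cyan pentagon was at (14, 11) in frame 1 and (12, 8) in frame 2.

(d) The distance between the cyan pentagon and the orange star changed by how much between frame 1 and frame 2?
-3

Distance in frame 1: 13. Distance in frame 2: 10.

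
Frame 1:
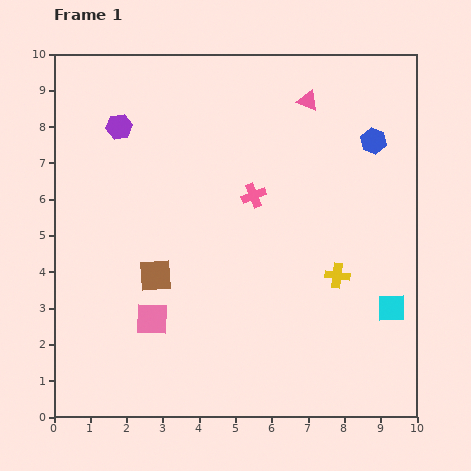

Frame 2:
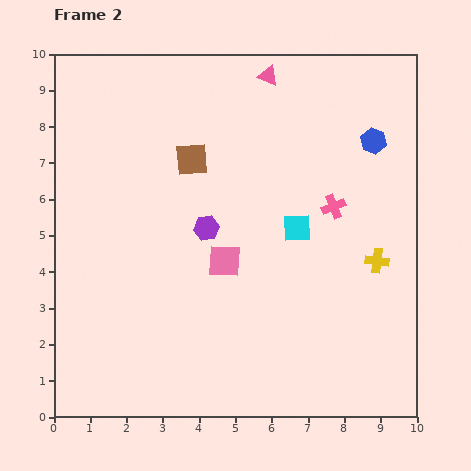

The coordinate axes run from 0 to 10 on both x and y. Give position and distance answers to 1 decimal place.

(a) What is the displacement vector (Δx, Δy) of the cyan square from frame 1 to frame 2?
(-2.6, 2.2)

The cyan square was at (9.3, 3.0) in frame 1 and (6.7, 5.2) in frame 2.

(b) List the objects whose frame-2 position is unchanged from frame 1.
the blue hexagon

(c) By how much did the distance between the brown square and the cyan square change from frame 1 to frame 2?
-3.1

Distance in frame 1: 6.6. Distance in frame 2: 3.5.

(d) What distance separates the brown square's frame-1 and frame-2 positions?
3.4

The brown square moved from (2.8, 3.9) to (3.8, 7.1), a distance of √(1.0² + 3.2²) ≈ 3.4.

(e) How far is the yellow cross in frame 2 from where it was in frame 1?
1.2

The yellow cross moved from (7.8, 3.9) to (8.9, 4.3), a distance of √(1.1² + 0.4²) ≈ 1.2.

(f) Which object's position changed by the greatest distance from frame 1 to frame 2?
the purple hexagon

(moved 3.7; next 3.4)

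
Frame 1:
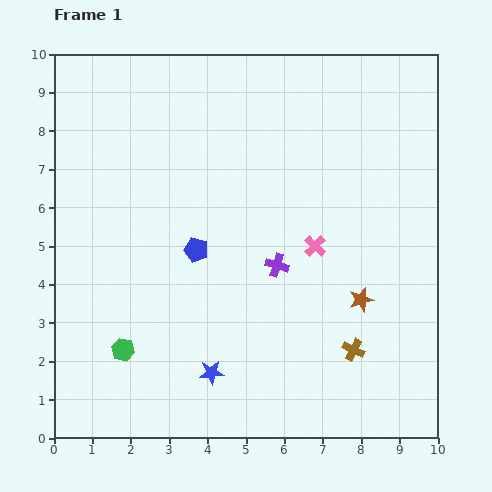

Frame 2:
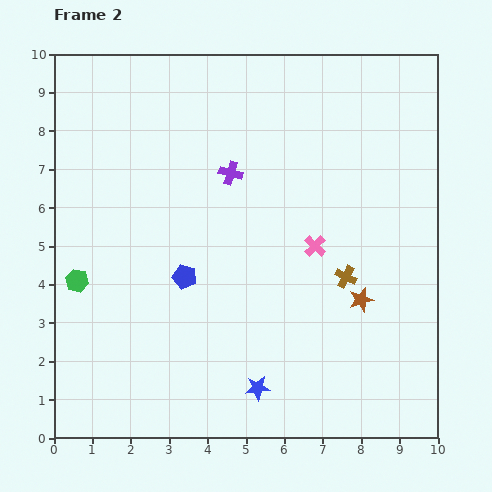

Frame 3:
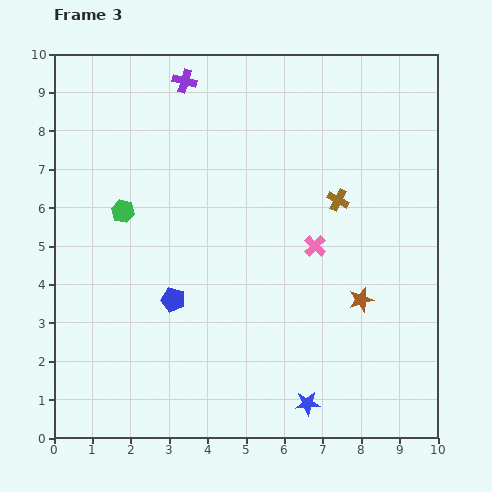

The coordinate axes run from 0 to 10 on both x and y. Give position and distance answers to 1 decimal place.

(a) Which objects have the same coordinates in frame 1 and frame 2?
the pink cross, the brown star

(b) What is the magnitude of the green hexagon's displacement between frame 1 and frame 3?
3.6

The green hexagon moved from (1.8, 2.3) to (1.8, 5.9), a distance of √(0.0² + 3.6²) ≈ 3.6.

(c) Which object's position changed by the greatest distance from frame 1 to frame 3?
the purple cross

(moved 5.4; next 3.9)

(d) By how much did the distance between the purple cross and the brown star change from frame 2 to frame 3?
+2.6

Distance in frame 2: 4.7. Distance in frame 3: 7.3.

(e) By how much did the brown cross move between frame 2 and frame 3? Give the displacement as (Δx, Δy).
(-0.2, 2.0)

The brown cross was at (7.6, 4.2) in frame 2 and (7.4, 6.2) in frame 3.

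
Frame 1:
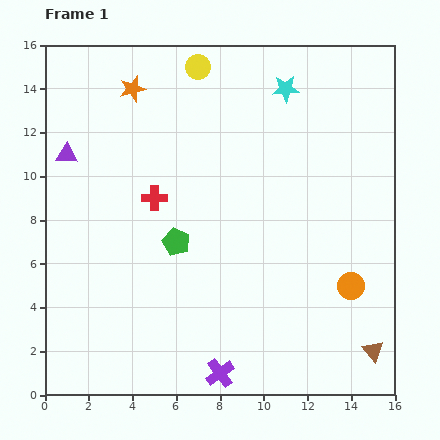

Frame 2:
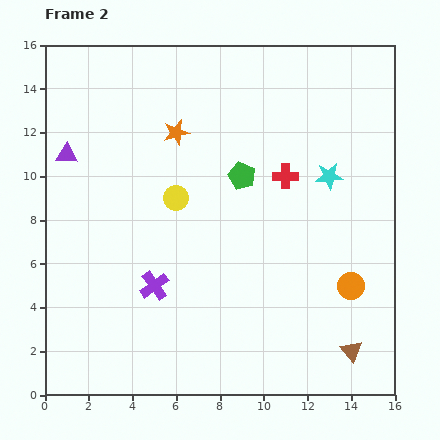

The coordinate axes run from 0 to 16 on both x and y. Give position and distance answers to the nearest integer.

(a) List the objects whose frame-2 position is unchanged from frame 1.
the orange circle, the purple triangle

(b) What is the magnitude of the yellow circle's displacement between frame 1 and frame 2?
6

The yellow circle moved from (7, 15) to (6, 9), a distance of √(1² + 6²) ≈ 6.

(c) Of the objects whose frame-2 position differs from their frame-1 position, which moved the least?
the brown triangle

(moved 1)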